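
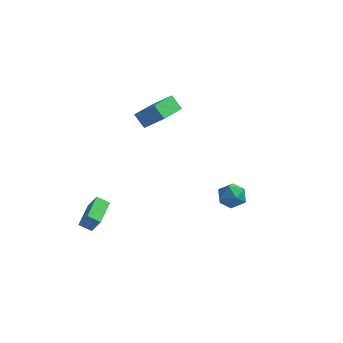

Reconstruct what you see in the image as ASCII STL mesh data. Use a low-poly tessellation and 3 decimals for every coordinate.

solid 
facet normal -0.498 0.098 -0.861
outer loop
vertex -4.601 -1.874 -2.684
vertex -4.647 -0.109 -2.456
vertex -3.882 -1.803 -3.092
endloop
endfacet
facet normal 0.025 -0.991 -0.128
outer loop
vertex -3.333 -1.911 -2.144
vertex -4.601 -1.874 -2.684
vertex -3.882 -1.803 -3.092
endloop
endfacet
facet normal -0.498 0.099 -0.862
outer loop
vertex -3.882 -1.803 -3.092
vertex -4.647 -0.109 -2.456
vertex -3.927 -0.038 -2.864
endloop
endfacet
facet normal 0.866 0.086 -0.492
outer loop
vertex -3.927 -0.038 -2.864
vertex -3.333 -1.911 -2.144
vertex -3.882 -1.803 -3.092
endloop
endfacet
facet normal -0.866 -0.086 0.492
outer loop
vertex -4.601 -1.874 -2.684
vertex -4.098 -0.217 -1.508
vertex -4.647 -0.109 -2.456
endloop
endfacet
facet normal 0.025 -0.991 -0.128
outer loop
vertex -4.053 -1.982 -1.736
vertex -4.601 -1.874 -2.684
vertex -3.333 -1.911 -2.144
endloop
endfacet
facet normal -0.867 -0.086 0.491
outer loop
vertex -4.053 -1.982 -1.736
vertex -4.098 -0.217 -1.508
vertex -4.601 -1.874 -2.684
endloop
endfacet
facet normal -0.025 0.991 0.128
outer loop
vertex -4.647 -0.109 -2.456
vertex -4.098 -0.217 -1.508
vertex -3.927 -0.038 -2.864
endloop
endfacet
facet normal 0.867 0.086 -0.491
outer loop
vertex -3.379 -0.146 -1.916
vertex -3.333 -1.911 -2.144
vertex -3.927 -0.038 -2.864
endloop
endfacet
facet normal -0.025 0.991 0.128
outer loop
vertex -3.927 -0.038 -2.864
vertex -4.098 -0.217 -1.508
vertex -3.379 -0.146 -1.916
endloop
endfacet
facet normal 0.498 -0.098 0.862
outer loop
vertex -3.379 -0.146 -1.916
vertex -4.053 -1.982 -1.736
vertex -3.333 -1.911 -2.144
endloop
endfacet
facet normal 0.498 -0.099 0.861
outer loop
vertex -4.098 -0.217 -1.508
vertex -4.053 -1.982 -1.736
vertex -3.379 -0.146 -1.916
endloop
endfacet
facet normal 0.151 0.407 0.901
outer loop
vertex 3.491 -0.28 1.292
vertex 3.451 -1.072 1.656
vertex 4.217 -0.755 1.385
endloop
endfacet
facet normal 0.468 0.792 0.393
outer loop
vertex 3.491 -0.28 1.292
vertex 4.217 -0.755 1.385
vertex 4.079 -0.308 0.648
endloop
endfacet
facet normal -0.033 0.997 -0.074
outer loop
vertex 3.491 -0.28 1.292
vertex 4.079 -0.308 0.648
vertex 3.227 -0.35 0.464
endloop
endfacet
facet normal -0.658 0.738 0.147
outer loop
vertex 3.491 -0.28 1.292
vertex 3.227 -0.35 0.464
vertex 2.838 -0.821 1.087
endloop
endfacet
facet normal -0.545 0.373 0.751
outer loop
vertex 3.491 -0.28 1.292
vertex 2.838 -0.821 1.087
vertex 3.451 -1.072 1.656
endloop
endfacet
facet normal 0.929 0.368 0.049
outer loop
vertex 4.079 -0.308 0.648
vertex 4.217 -0.755 1.385
vertex 4.402 -1.119 0.613
endloop
endfacet
facet normal 0.415 -0.257 0.873
outer loop
vertex 4.217 -0.755 1.385
vertex 3.451 -1.072 1.656
vertex 4.013 -1.59 1.236
endloop
endfacet
facet normal -0.712 -0.311 0.630
outer loop
vertex 3.451 -1.072 1.656
vertex 2.838 -0.821 1.087
vertex 3.161 -1.632 1.052
endloop
endfacet
facet normal -0.895 0.281 -0.347
outer loop
vertex 2.838 -0.821 1.087
vertex 3.227 -0.35 0.464
vertex 3.023 -1.185 0.315
endloop
endfacet
facet normal 0.118 0.699 -0.705
outer loop
vertex 3.227 -0.35 0.464
vertex 4.079 -0.308 0.648
vertex 3.789 -0.868 0.044
endloop
endfacet
facet normal 0.658 -0.738 -0.147
outer loop
vertex 3.749 -1.66 0.408
vertex 4.402 -1.119 0.613
vertex 4.013 -1.59 1.236
endloop
endfacet
facet normal 0.033 -0.997 0.074
outer loop
vertex 3.749 -1.66 0.408
vertex 4.013 -1.59 1.236
vertex 3.161 -1.632 1.052
endloop
endfacet
facet normal -0.468 -0.792 -0.393
outer loop
vertex 3.749 -1.66 0.408
vertex 3.161 -1.632 1.052
vertex 3.023 -1.185 0.315
endloop
endfacet
facet normal -0.151 -0.407 -0.901
outer loop
vertex 3.749 -1.66 0.408
vertex 3.023 -1.185 0.315
vertex 3.789 -0.868 0.044
endloop
endfacet
facet normal 0.545 -0.373 -0.751
outer loop
vertex 3.749 -1.66 0.408
vertex 3.789 -0.868 0.044
vertex 4.402 -1.119 0.613
endloop
endfacet
facet normal 0.895 -0.281 0.347
outer loop
vertex 4.013 -1.59 1.236
vertex 4.402 -1.119 0.613
vertex 4.217 -0.755 1.385
endloop
endfacet
facet normal -0.118 -0.699 0.705
outer loop
vertex 3.161 -1.632 1.052
vertex 4.013 -1.59 1.236
vertex 3.451 -1.072 1.656
endloop
endfacet
facet normal -0.929 -0.368 -0.049
outer loop
vertex 3.023 -1.185 0.315
vertex 3.161 -1.632 1.052
vertex 2.838 -0.821 1.087
endloop
endfacet
facet normal -0.415 0.257 -0.873
outer loop
vertex 3.789 -0.868 0.044
vertex 3.023 -1.185 0.315
vertex 3.227 -0.35 0.464
endloop
endfacet
facet normal 0.712 0.311 -0.630
outer loop
vertex 4.402 -1.119 0.613
vertex 3.789 -0.868 0.044
vertex 4.079 -0.308 0.648
endloop
endfacet
facet normal -0.626 0.293 0.722
outer loop
vertex -1.796 2.995 4.214
vertex -1.325 4.855 3.867
vertex -2.953 3.093 3.171
endloop
endfacet
facet normal -0.241 -0.954 0.178
outer loop
vertex -2.295 2.785 2.413
vertex -1.796 2.995 4.214
vertex -2.953 3.093 3.171
endloop
endfacet
facet normal -0.627 0.294 0.722
outer loop
vertex -2.953 3.093 3.171
vertex -1.325 4.855 3.867
vertex -2.481 4.953 2.824
endloop
endfacet
facet normal -0.741 0.063 -0.669
outer loop
vertex -2.481 4.953 2.824
vertex -2.295 2.785 2.413
vertex -2.953 3.093 3.171
endloop
endfacet
facet normal 0.741 -0.063 0.669
outer loop
vertex -1.796 2.995 4.214
vertex -0.667 4.547 3.109
vertex -1.325 4.855 3.867
endloop
endfacet
facet normal -0.242 -0.954 0.178
outer loop
vertex -1.139 2.687 3.456
vertex -1.796 2.995 4.214
vertex -2.295 2.785 2.413
endloop
endfacet
facet normal 0.741 -0.063 0.668
outer loop
vertex -1.139 2.687 3.456
vertex -0.667 4.547 3.109
vertex -1.796 2.995 4.214
endloop
endfacet
facet normal 0.241 0.954 -0.178
outer loop
vertex -1.325 4.855 3.867
vertex -0.667 4.547 3.109
vertex -2.481 4.953 2.824
endloop
endfacet
facet normal -0.741 0.063 -0.668
outer loop
vertex -1.824 4.645 2.066
vertex -2.295 2.785 2.413
vertex -2.481 4.953 2.824
endloop
endfacet
facet normal 0.242 0.954 -0.178
outer loop
vertex -2.481 4.953 2.824
vertex -0.667 4.547 3.109
vertex -1.824 4.645 2.066
endloop
endfacet
facet normal 0.627 -0.293 -0.722
outer loop
vertex -1.824 4.645 2.066
vertex -1.139 2.687 3.456
vertex -2.295 2.785 2.413
endloop
endfacet
facet normal 0.626 -0.294 -0.722
outer loop
vertex -0.667 4.547 3.109
vertex -1.139 2.687 3.456
vertex -1.824 4.645 2.066
endloop
endfacet

endsolid


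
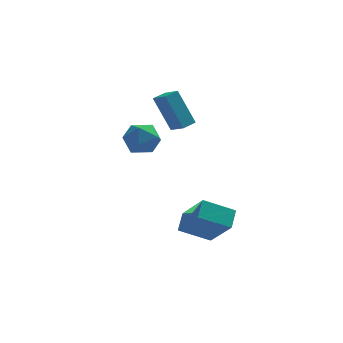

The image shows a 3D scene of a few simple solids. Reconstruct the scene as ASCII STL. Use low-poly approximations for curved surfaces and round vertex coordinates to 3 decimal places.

solid 
facet normal -0.032 0.274 0.961
outer loop
vertex -3.964 -0.439 3.544
vertex -3.66 -1.33 3.808
vertex -3.008 -0.624 3.629
endloop
endfacet
facet normal 0.113 0.833 0.542
outer loop
vertex -3.964 -0.439 3.544
vertex -3.008 -0.624 3.629
vertex -3.337 -0.091 2.879
endloop
endfacet
facet normal -0.422 0.904 0.075
outer loop
vertex -3.964 -0.439 3.544
vertex -3.337 -0.091 2.879
vertex -4.194 -0.467 2.594
endloop
endfacet
facet normal -0.898 0.389 0.206
outer loop
vertex -3.964 -0.439 3.544
vertex -4.194 -0.467 2.594
vertex -4.394 -1.233 3.168
endloop
endfacet
facet normal -0.657 -0.001 0.754
outer loop
vertex -3.964 -0.439 3.544
vertex -4.394 -1.233 3.168
vertex -3.66 -1.33 3.808
endloop
endfacet
facet normal 0.707 0.685 0.176
outer loop
vertex -3.337 -0.091 2.879
vertex -3.008 -0.624 3.629
vertex -2.646 -0.767 2.732
endloop
endfacet
facet normal 0.472 -0.219 0.854
outer loop
vertex -3.008 -0.624 3.629
vertex -3.66 -1.33 3.808
vertex -2.846 -1.533 3.306
endloop
endfacet
facet normal -0.539 -0.664 0.518
outer loop
vertex -3.66 -1.33 3.808
vertex -4.394 -1.233 3.168
vertex -3.703 -1.909 3.021
endloop
endfacet
facet normal -0.929 -0.034 -0.369
outer loop
vertex -4.394 -1.233 3.168
vertex -4.194 -0.467 2.594
vertex -4.032 -1.376 2.271
endloop
endfacet
facet normal -0.158 0.799 -0.580
outer loop
vertex -4.194 -0.467 2.594
vertex -3.337 -0.091 2.879
vertex -3.38 -0.67 2.092
endloop
endfacet
facet normal 0.898 -0.389 -0.206
outer loop
vertex -3.076 -1.561 2.356
vertex -2.646 -0.767 2.732
vertex -2.846 -1.533 3.306
endloop
endfacet
facet normal 0.422 -0.904 -0.075
outer loop
vertex -3.076 -1.561 2.356
vertex -2.846 -1.533 3.306
vertex -3.703 -1.909 3.021
endloop
endfacet
facet normal -0.113 -0.833 -0.542
outer loop
vertex -3.076 -1.561 2.356
vertex -3.703 -1.909 3.021
vertex -4.032 -1.376 2.271
endloop
endfacet
facet normal 0.032 -0.274 -0.961
outer loop
vertex -3.076 -1.561 2.356
vertex -4.032 -1.376 2.271
vertex -3.38 -0.67 2.092
endloop
endfacet
facet normal 0.657 0.001 -0.754
outer loop
vertex -3.076 -1.561 2.356
vertex -3.38 -0.67 2.092
vertex -2.646 -0.767 2.732
endloop
endfacet
facet normal 0.929 0.034 0.369
outer loop
vertex -2.846 -1.533 3.306
vertex -2.646 -0.767 2.732
vertex -3.008 -0.624 3.629
endloop
endfacet
facet normal 0.158 -0.799 0.580
outer loop
vertex -3.703 -1.909 3.021
vertex -2.846 -1.533 3.306
vertex -3.66 -1.33 3.808
endloop
endfacet
facet normal -0.707 -0.685 -0.176
outer loop
vertex -4.032 -1.376 2.271
vertex -3.703 -1.909 3.021
vertex -4.394 -1.233 3.168
endloop
endfacet
facet normal -0.472 0.219 -0.854
outer loop
vertex -3.38 -0.67 2.092
vertex -4.032 -1.376 2.271
vertex -4.194 -0.467 2.594
endloop
endfacet
facet normal 0.539 0.664 -0.518
outer loop
vertex -2.646 -0.767 2.732
vertex -3.38 -0.67 2.092
vertex -3.337 -0.091 2.879
endloop
endfacet
facet normal -0.893 -0.022 0.449
outer loop
vertex -1.235 -4.267 -0.411
vertex -0.96 -3.393 0.179
vertex -2.034 -2.984 -1.94
endloop
endfacet
facet normal -0.251 -0.802 -0.542
outer loop
vertex -0.56 -2.947 -2.679
vertex -1.235 -4.267 -0.411
vertex -2.034 -2.984 -1.94
endloop
endfacet
facet normal -0.894 -0.023 0.448
outer loop
vertex -2.034 -2.984 -1.94
vertex -0.96 -3.393 0.179
vertex -1.76 -2.11 -1.349
endloop
endfacet
facet normal -0.371 0.597 -0.711
outer loop
vertex -1.76 -2.11 -1.349
vertex -0.56 -2.947 -2.679
vertex -2.034 -2.984 -1.94
endloop
endfacet
facet normal 0.372 -0.597 0.711
outer loop
vertex -1.235 -4.267 -0.411
vertex 0.514 -3.356 -0.56
vertex -0.96 -3.393 0.179
endloop
endfacet
facet normal -0.252 -0.802 -0.542
outer loop
vertex 0.24 -4.23 -1.151
vertex -1.235 -4.267 -0.411
vertex -0.56 -2.947 -2.679
endloop
endfacet
facet normal 0.372 -0.597 0.711
outer loop
vertex 0.24 -4.23 -1.151
vertex 0.514 -3.356 -0.56
vertex -1.235 -4.267 -0.411
endloop
endfacet
facet normal 0.251 0.802 0.542
outer loop
vertex -0.96 -3.393 0.179
vertex 0.514 -3.356 -0.56
vertex -1.76 -2.11 -1.349
endloop
endfacet
facet normal -0.372 0.597 -0.711
outer loop
vertex -0.285 -2.073 -2.089
vertex -0.56 -2.947 -2.679
vertex -1.76 -2.11 -1.349
endloop
endfacet
facet normal 0.252 0.802 0.542
outer loop
vertex -1.76 -2.11 -1.349
vertex 0.514 -3.356 -0.56
vertex -0.285 -2.073 -2.089
endloop
endfacet
facet normal 0.893 0.022 -0.449
outer loop
vertex -0.285 -2.073 -2.089
vertex 0.24 -4.23 -1.151
vertex -0.56 -2.947 -2.679
endloop
endfacet
facet normal 0.894 0.023 -0.448
outer loop
vertex 0.514 -3.356 -0.56
vertex 0.24 -4.23 -1.151
vertex -0.285 -2.073 -2.089
endloop
endfacet
facet normal -0.753 -0.642 -0.142
outer loop
vertex -2.259 2.134 4.159
vertex -2.793 2.857 3.722
vertex -1.457 1.603 2.304
endloop
endfacet
facet normal 0.534 -0.723 0.438
outer loop
vertex -0.847 2.123 2.418
vertex -2.259 2.134 4.159
vertex -1.457 1.603 2.304
endloop
endfacet
facet normal -0.753 -0.643 -0.141
outer loop
vertex -1.457 1.603 2.304
vertex -2.793 2.857 3.722
vertex -1.992 2.326 1.866
endloop
endfacet
facet normal 0.383 -0.255 -0.888
outer loop
vertex -1.992 2.326 1.866
vertex -0.847 2.123 2.418
vertex -1.457 1.603 2.304
endloop
endfacet
facet normal -0.383 0.254 0.888
outer loop
vertex -2.259 2.134 4.159
vertex -2.183 3.377 3.836
vertex -2.793 2.857 3.722
endloop
endfacet
facet normal 0.534 -0.724 0.437
outer loop
vertex -1.648 2.654 4.274
vertex -2.259 2.134 4.159
vertex -0.847 2.123 2.418
endloop
endfacet
facet normal -0.383 0.254 0.888
outer loop
vertex -1.648 2.654 4.274
vertex -2.183 3.377 3.836
vertex -2.259 2.134 4.159
endloop
endfacet
facet normal -0.535 0.723 -0.438
outer loop
vertex -2.793 2.857 3.722
vertex -2.183 3.377 3.836
vertex -1.992 2.326 1.866
endloop
endfacet
facet normal 0.383 -0.254 -0.888
outer loop
vertex -1.381 2.846 1.981
vertex -0.847 2.123 2.418
vertex -1.992 2.326 1.866
endloop
endfacet
facet normal -0.533 0.724 -0.438
outer loop
vertex -1.992 2.326 1.866
vertex -2.183 3.377 3.836
vertex -1.381 2.846 1.981
endloop
endfacet
facet normal 0.753 0.642 0.141
outer loop
vertex -1.381 2.846 1.981
vertex -1.648 2.654 4.274
vertex -0.847 2.123 2.418
endloop
endfacet
facet normal 0.753 0.643 0.141
outer loop
vertex -2.183 3.377 3.836
vertex -1.648 2.654 4.274
vertex -1.381 2.846 1.981
endloop
endfacet

endsolid


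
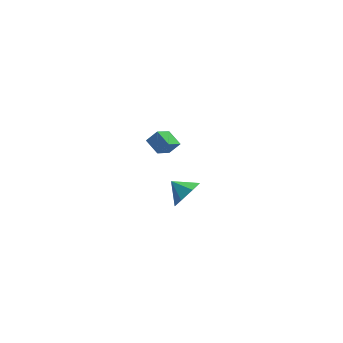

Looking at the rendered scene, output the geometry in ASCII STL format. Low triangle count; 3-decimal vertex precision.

solid 
facet normal 0.560 -0.689 -0.460
outer loop
vertex 0.495 -3.524 3.571
vertex -0.219 -3.656 2.899
vertex 0.541 -3.022 2.876
endloop
endfacet
facet normal 0.321 0.758 0.568
outer loop
vertex 0.495 -3.524 3.571
vertex 0.541 -3.022 2.876
vertex -0.881 -2.844 3.441
endloop
endfacet
facet normal 0.560 -0.689 -0.460
outer loop
vertex 0.541 -3.022 2.876
vertex -0.219 -3.656 2.899
vertex 0.014 -2.997 2.197
endloop
endfacet
facet normal 0.106 0.993 -0.046
outer loop
vertex 0.541 -3.022 2.876
vertex 0.014 -2.997 2.197
vertex -0.881 -2.844 3.441
endloop
endfacet
facet normal 0.561 -0.688 -0.460
outer loop
vertex 0.014 -2.997 2.197
vertex -0.219 -3.656 2.899
vertex -0.688 -3.469 2.047
endloop
endfacet
facet normal -0.444 0.793 -0.417
outer loop
vertex 0.014 -2.997 2.197
vertex -0.688 -3.469 2.047
vertex -0.881 -2.844 3.441
endloop
endfacet
facet normal 0.561 -0.689 -0.460
outer loop
vertex -0.688 -3.469 2.047
vertex -0.219 -3.656 2.899
vertex -1.037 -4.081 2.538
endloop
endfacet
facet normal -0.914 0.309 -0.265
outer loop
vertex -0.688 -3.469 2.047
vertex -1.037 -4.081 2.538
vertex -0.881 -2.844 3.441
endloop
endfacet
facet normal 0.561 -0.688 -0.460
outer loop
vertex -1.037 -4.081 2.538
vertex -0.219 -3.656 2.899
vertex -0.77 -4.374 3.301
endloop
endfacet
facet normal -0.950 -0.096 0.296
outer loop
vertex -1.037 -4.081 2.538
vertex -0.77 -4.374 3.301
vertex -0.881 -2.844 3.441
endloop
endfacet
facet normal 0.560 -0.688 -0.461
outer loop
vertex -0.77 -4.374 3.301
vertex -0.219 -3.656 2.899
vertex -0.088 -4.126 3.76
endloop
endfacet
facet normal -0.525 -0.115 0.843
outer loop
vertex -0.77 -4.374 3.301
vertex -0.088 -4.126 3.76
vertex -0.881 -2.844 3.441
endloop
endfacet
facet normal 0.561 -0.688 -0.461
outer loop
vertex -0.088 -4.126 3.76
vertex -0.219 -3.656 2.899
vertex 0.495 -3.524 3.571
endloop
endfacet
facet normal 0.040 0.264 0.964
outer loop
vertex -0.088 -4.126 3.76
vertex 0.495 -3.524 3.571
vertex -0.881 -2.844 3.441
endloop
endfacet
facet normal -0.736 -0.037 -0.676
outer loop
vertex -0.026 3.0 -0.276
vertex -0.428 3.948 0.11
vertex 0.898 3.818 -1.325
endloop
endfacet
facet normal 0.365 -0.862 -0.350
outer loop
vertex 1.568 3.852 -0.71
vertex -0.026 3.0 -0.276
vertex 0.898 3.818 -1.325
endloop
endfacet
facet normal -0.736 -0.037 -0.676
outer loop
vertex 0.898 3.818 -1.325
vertex -0.428 3.948 0.11
vertex 0.496 4.767 -0.94
endloop
endfacet
facet normal 0.570 0.505 -0.649
outer loop
vertex 0.496 4.767 -0.94
vertex 1.568 3.852 -0.71
vertex 0.898 3.818 -1.325
endloop
endfacet
facet normal -0.569 -0.505 0.648
outer loop
vertex -0.026 3.0 -0.276
vertex 0.242 3.982 0.725
vertex -0.428 3.948 0.11
endloop
endfacet
facet normal 0.365 -0.862 -0.351
outer loop
vertex 0.644 3.033 0.34
vertex -0.026 3.0 -0.276
vertex 1.568 3.852 -0.71
endloop
endfacet
facet normal -0.571 -0.505 0.648
outer loop
vertex 0.644 3.033 0.34
vertex 0.242 3.982 0.725
vertex -0.026 3.0 -0.276
endloop
endfacet
facet normal -0.366 0.862 0.351
outer loop
vertex -0.428 3.948 0.11
vertex 0.242 3.982 0.725
vertex 0.496 4.767 -0.94
endloop
endfacet
facet normal 0.570 0.505 -0.647
outer loop
vertex 1.166 4.8 -0.324
vertex 1.568 3.852 -0.71
vertex 0.496 4.767 -0.94
endloop
endfacet
facet normal -0.365 0.862 0.351
outer loop
vertex 0.496 4.767 -0.94
vertex 0.242 3.982 0.725
vertex 1.166 4.8 -0.324
endloop
endfacet
facet normal 0.736 0.037 0.676
outer loop
vertex 1.166 4.8 -0.324
vertex 0.644 3.033 0.34
vertex 1.568 3.852 -0.71
endloop
endfacet
facet normal 0.735 0.037 0.677
outer loop
vertex 0.242 3.982 0.725
vertex 0.644 3.033 0.34
vertex 1.166 4.8 -0.324
endloop
endfacet

endsolid


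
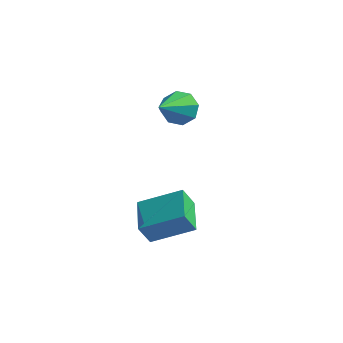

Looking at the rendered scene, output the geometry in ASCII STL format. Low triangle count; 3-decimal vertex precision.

solid 
facet normal 0.081 0.825 -0.560
outer loop
vertex -0.686 -0.044 4.06
vertex -0.982 -0.442 3.431
vertex -1.297 -0.008 4.025
endloop
endfacet
facet normal -0.042 0.235 0.971
outer loop
vertex -0.686 -0.044 4.06
vertex -1.297 -0.008 4.025
vertex -1.138 -2.058 4.529
endloop
endfacet
facet normal 0.080 0.825 -0.560
outer loop
vertex -1.297 -0.008 4.025
vertex -0.982 -0.442 3.431
vertex -1.723 -0.226 3.643
endloop
endfacet
facet normal -0.696 0.120 0.708
outer loop
vertex -1.297 -0.008 4.025
vertex -1.723 -0.226 3.643
vertex -1.138 -2.058 4.529
endloop
endfacet
facet normal 0.080 0.824 -0.561
outer loop
vertex -1.723 -0.226 3.643
vertex -0.982 -0.442 3.431
vertex -1.714 -0.571 3.137
endloop
endfacet
facet normal -0.961 -0.237 0.144
outer loop
vertex -1.723 -0.226 3.643
vertex -1.714 -0.571 3.137
vertex -1.138 -2.058 4.529
endloop
endfacet
facet normal 0.079 0.825 -0.559
outer loop
vertex -1.714 -0.571 3.137
vertex -0.982 -0.442 3.431
vertex -1.277 -0.839 2.803
endloop
endfacet
facet normal -0.679 -0.625 -0.387
outer loop
vertex -1.714 -0.571 3.137
vertex -1.277 -0.839 2.803
vertex -1.138 -2.058 4.529
endloop
endfacet
facet normal 0.080 0.825 -0.559
outer loop
vertex -1.277 -0.839 2.803
vertex -0.982 -0.442 3.431
vertex -0.667 -0.875 2.837
endloop
endfacet
facet normal -0.016 -0.817 -0.576
outer loop
vertex -1.277 -0.839 2.803
vertex -0.667 -0.875 2.837
vertex -1.138 -2.058 4.529
endloop
endfacet
facet normal 0.080 0.825 -0.559
outer loop
vertex -0.667 -0.875 2.837
vertex -0.982 -0.442 3.431
vertex -0.241 -0.657 3.22
endloop
endfacet
facet normal 0.640 -0.702 -0.313
outer loop
vertex -0.667 -0.875 2.837
vertex -0.241 -0.657 3.22
vertex -1.138 -2.058 4.529
endloop
endfacet
facet normal 0.080 0.825 -0.560
outer loop
vertex -0.241 -0.657 3.22
vertex -0.982 -0.442 3.431
vertex -0.249 -0.313 3.726
endloop
endfacet
facet normal 0.904 -0.346 0.250
outer loop
vertex -0.241 -0.657 3.22
vertex -0.249 -0.313 3.726
vertex -1.138 -2.058 4.529
endloop
endfacet
facet normal 0.080 0.825 -0.560
outer loop
vertex -0.249 -0.313 3.726
vertex -0.982 -0.442 3.431
vertex -0.686 -0.044 4.06
endloop
endfacet
facet normal 0.623 0.042 0.781
outer loop
vertex -0.249 -0.313 3.726
vertex -0.686 -0.044 4.06
vertex -1.138 -2.058 4.529
endloop
endfacet
facet normal -0.850 -0.319 -0.420
outer loop
vertex -1.036 -4.241 -0.802
vertex -1.686 -2.859 -0.537
vertex -0.7 -3.904 -1.737
endloop
endfacet
facet normal 0.419 -0.892 -0.171
outer loop
vertex 0.906 -3.301 -0.943
vertex -1.036 -4.241 -0.802
vertex -0.7 -3.904 -1.737
endloop
endfacet
facet normal -0.849 -0.319 -0.421
outer loop
vertex -0.7 -3.904 -1.737
vertex -1.686 -2.859 -0.537
vertex -1.349 -2.522 -1.473
endloop
endfacet
facet normal 0.320 0.321 -0.891
outer loop
vertex -1.349 -2.522 -1.473
vertex 0.906 -3.301 -0.943
vertex -0.7 -3.904 -1.737
endloop
endfacet
facet normal -0.320 -0.321 0.891
outer loop
vertex -1.036 -4.241 -0.802
vertex -0.08 -2.256 0.257
vertex -1.686 -2.859 -0.537
endloop
endfacet
facet normal 0.419 -0.892 -0.170
outer loop
vertex 0.569 -3.638 -0.007
vertex -1.036 -4.241 -0.802
vertex 0.906 -3.301 -0.943
endloop
endfacet
facet normal -0.321 -0.321 0.891
outer loop
vertex 0.569 -3.638 -0.007
vertex -0.08 -2.256 0.257
vertex -1.036 -4.241 -0.802
endloop
endfacet
facet normal -0.419 0.892 0.170
outer loop
vertex -1.686 -2.859 -0.537
vertex -0.08 -2.256 0.257
vertex -1.349 -2.522 -1.473
endloop
endfacet
facet normal 0.321 0.322 -0.891
outer loop
vertex 0.256 -1.919 -0.678
vertex 0.906 -3.301 -0.943
vertex -1.349 -2.522 -1.473
endloop
endfacet
facet normal -0.419 0.892 0.171
outer loop
vertex -1.349 -2.522 -1.473
vertex -0.08 -2.256 0.257
vertex 0.256 -1.919 -0.678
endloop
endfacet
facet normal 0.849 0.319 0.421
outer loop
vertex 0.256 -1.919 -0.678
vertex 0.569 -3.638 -0.007
vertex 0.906 -3.301 -0.943
endloop
endfacet
facet normal 0.850 0.319 0.420
outer loop
vertex -0.08 -2.256 0.257
vertex 0.569 -3.638 -0.007
vertex 0.256 -1.919 -0.678
endloop
endfacet

endsolid


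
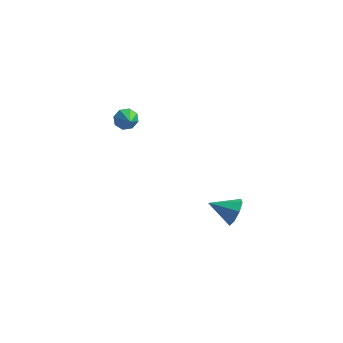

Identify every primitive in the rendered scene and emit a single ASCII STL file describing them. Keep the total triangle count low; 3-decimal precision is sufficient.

solid 
facet normal 0.893 0.215 -0.394
outer loop
vertex 4.888 -1.535 -0.289
vertex 4.479 -1.026 -0.938
vertex 4.811 -0.862 -0.096
endloop
endfacet
facet normal -0.031 -0.279 0.960
outer loop
vertex 4.888 -1.535 -0.289
vertex 4.811 -0.862 -0.096
vertex 3.041 -1.374 -0.302
endloop
endfacet
facet normal 0.893 0.216 -0.394
outer loop
vertex 4.811 -0.862 -0.096
vertex 4.479 -1.026 -0.938
vertex 4.54 -0.286 -0.395
endloop
endfacet
facet normal -0.212 0.370 0.905
outer loop
vertex 4.811 -0.862 -0.096
vertex 4.54 -0.286 -0.395
vertex 3.041 -1.374 -0.302
endloop
endfacet
facet normal 0.893 0.216 -0.395
outer loop
vertex 4.54 -0.286 -0.395
vertex 4.479 -1.026 -0.938
vertex 4.232 -0.143 -1.013
endloop
endfacet
facet normal -0.513 0.744 0.428
outer loop
vertex 4.54 -0.286 -0.395
vertex 4.232 -0.143 -1.013
vertex 3.041 -1.374 -0.302
endloop
endfacet
facet normal 0.893 0.216 -0.394
outer loop
vertex 4.232 -0.143 -1.013
vertex 4.479 -1.026 -0.938
vertex 4.07 -0.518 -1.586
endloop
endfacet
facet normal -0.759 0.622 -0.193
outer loop
vertex 4.232 -0.143 -1.013
vertex 4.07 -0.518 -1.586
vertex 3.041 -1.374 -0.302
endloop
endfacet
facet normal 0.893 0.216 -0.394
outer loop
vertex 4.07 -0.518 -1.586
vertex 4.479 -1.026 -0.938
vertex 4.147 -1.19 -1.78
endloop
endfacet
facet normal -0.803 0.079 -0.591
outer loop
vertex 4.07 -0.518 -1.586
vertex 4.147 -1.19 -1.78
vertex 3.041 -1.374 -0.302
endloop
endfacet
facet normal 0.894 0.215 -0.394
outer loop
vertex 4.147 -1.19 -1.78
vertex 4.479 -1.026 -0.938
vertex 4.418 -1.767 -1.48
endloop
endfacet
facet normal -0.622 -0.571 -0.536
outer loop
vertex 4.147 -1.19 -1.78
vertex 4.418 -1.767 -1.48
vertex 3.041 -1.374 -0.302
endloop
endfacet
facet normal 0.893 0.215 -0.395
outer loop
vertex 4.418 -1.767 -1.48
vertex 4.479 -1.026 -0.938
vertex 4.725 -1.909 -0.863
endloop
endfacet
facet normal -0.320 -0.946 -0.058
outer loop
vertex 4.418 -1.767 -1.48
vertex 4.725 -1.909 -0.863
vertex 3.041 -1.374 -0.302
endloop
endfacet
facet normal 0.893 0.215 -0.394
outer loop
vertex 4.725 -1.909 -0.863
vertex 4.479 -1.026 -0.938
vertex 4.888 -1.535 -0.289
endloop
endfacet
facet normal -0.076 -0.825 0.559
outer loop
vertex 4.725 -1.909 -0.863
vertex 4.888 -1.535 -0.289
vertex 3.041 -1.374 -0.302
endloop
endfacet
facet normal -0.510 0.698 -0.503
outer loop
vertex -3.318 4.114 1.106
vertex -3.794 3.589 0.86
vertex -3.765 4.041 1.458
endloop
endfacet
facet normal 0.567 0.272 0.777
outer loop
vertex -3.318 4.114 1.106
vertex -3.765 4.041 1.458
vertex -3.166 2.731 1.48
endloop
endfacet
facet normal -0.510 0.698 -0.503
outer loop
vertex -3.765 4.041 1.458
vertex -3.794 3.589 0.86
vertex -4.229 3.703 1.46
endloop
endfacet
facet normal -0.006 0.014 1.000
outer loop
vertex -3.765 4.041 1.458
vertex -4.229 3.703 1.46
vertex -3.166 2.731 1.48
endloop
endfacet
facet normal -0.511 0.697 -0.503
outer loop
vertex -4.229 3.703 1.46
vertex -3.794 3.589 0.86
vertex -4.438 3.298 1.111
endloop
endfacet
facet normal -0.429 -0.453 0.782
outer loop
vertex -4.229 3.703 1.46
vertex -4.438 3.298 1.111
vertex -3.166 2.731 1.48
endloop
endfacet
facet normal -0.511 0.697 -0.503
outer loop
vertex -4.438 3.298 1.111
vertex -3.794 3.589 0.86
vertex -4.27 3.063 0.615
endloop
endfacet
facet normal -0.454 -0.855 0.251
outer loop
vertex -4.438 3.298 1.111
vertex -4.27 3.063 0.615
vertex -3.166 2.731 1.48
endloop
endfacet
facet normal -0.510 0.697 -0.505
outer loop
vertex -4.27 3.063 0.615
vertex -3.794 3.589 0.86
vertex -3.822 3.136 0.263
endloop
endfacet
facet normal -0.066 -0.957 -0.283
outer loop
vertex -4.27 3.063 0.615
vertex -3.822 3.136 0.263
vertex -3.166 2.731 1.48
endloop
endfacet
facet normal -0.511 0.696 -0.504
outer loop
vertex -3.822 3.136 0.263
vertex -3.794 3.589 0.86
vertex -3.359 3.474 0.261
endloop
endfacet
facet normal 0.507 -0.698 -0.506
outer loop
vertex -3.822 3.136 0.263
vertex -3.359 3.474 0.261
vertex -3.166 2.731 1.48
endloop
endfacet
facet normal -0.510 0.697 -0.504
outer loop
vertex -3.359 3.474 0.261
vertex -3.794 3.589 0.86
vertex -3.15 3.879 0.61
endloop
endfacet
facet normal 0.929 -0.231 -0.288
outer loop
vertex -3.359 3.474 0.261
vertex -3.15 3.879 0.61
vertex -3.166 2.731 1.48
endloop
endfacet
facet normal -0.510 0.698 -0.503
outer loop
vertex -3.15 3.879 0.61
vertex -3.794 3.589 0.86
vertex -3.318 4.114 1.106
endloop
endfacet
facet normal 0.955 0.171 0.243
outer loop
vertex -3.15 3.879 0.61
vertex -3.318 4.114 1.106
vertex -3.166 2.731 1.48
endloop
endfacet

endsolid


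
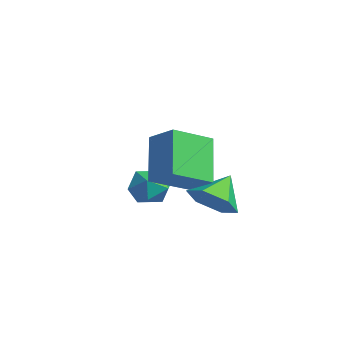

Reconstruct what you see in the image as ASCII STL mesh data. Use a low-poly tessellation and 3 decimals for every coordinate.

solid 
facet normal -0.592 0.285 0.754
outer loop
vertex 2.517 0.412 4.398
vertex 3.572 0.842 5.064
vertex 2.331 2.052 3.632
endloop
endfacet
facet normal -0.799 -0.326 -0.504
outer loop
vertex 3.568 1.458 2.056
vertex 2.517 0.412 4.398
vertex 2.331 2.052 3.632
endloop
endfacet
facet normal -0.592 0.285 0.754
outer loop
vertex 2.331 2.052 3.632
vertex 3.572 0.842 5.064
vertex 3.386 2.483 4.298
endloop
endfacet
facet normal -0.103 0.901 -0.420
outer loop
vertex 3.386 2.483 4.298
vertex 3.568 1.458 2.056
vertex 2.331 2.052 3.632
endloop
endfacet
facet normal 0.102 -0.902 0.420
outer loop
vertex 2.517 0.412 4.398
vertex 4.809 0.248 3.488
vertex 3.572 0.842 5.064
endloop
endfacet
facet normal -0.800 -0.326 -0.504
outer loop
vertex 3.754 -0.183 2.822
vertex 2.517 0.412 4.398
vertex 3.568 1.458 2.056
endloop
endfacet
facet normal 0.103 -0.901 0.421
outer loop
vertex 3.754 -0.183 2.822
vertex 4.809 0.248 3.488
vertex 2.517 0.412 4.398
endloop
endfacet
facet normal 0.799 0.326 0.505
outer loop
vertex 3.572 0.842 5.064
vertex 4.809 0.248 3.488
vertex 3.386 2.483 4.298
endloop
endfacet
facet normal -0.102 0.902 -0.420
outer loop
vertex 4.623 1.888 2.722
vertex 3.568 1.458 2.056
vertex 3.386 2.483 4.298
endloop
endfacet
facet normal 0.799 0.326 0.504
outer loop
vertex 3.386 2.483 4.298
vertex 4.809 0.248 3.488
vertex 4.623 1.888 2.722
endloop
endfacet
facet normal 0.592 -0.285 -0.754
outer loop
vertex 4.623 1.888 2.722
vertex 3.754 -0.183 2.822
vertex 3.568 1.458 2.056
endloop
endfacet
facet normal 0.592 -0.285 -0.754
outer loop
vertex 4.809 0.248 3.488
vertex 3.754 -0.183 2.822
vertex 4.623 1.888 2.722
endloop
endfacet
facet normal 0.347 -0.680 -0.646
outer loop
vertex 3.361 3.502 0.44
vertex 2.755 2.76 0.895
vertex 2.375 3.333 0.088
endloop
endfacet
facet normal -0.080 0.967 -0.241
outer loop
vertex 3.361 3.502 0.44
vertex 2.375 3.333 0.088
vertex 2.245 3.76 1.845
endloop
endfacet
facet normal 0.347 -0.680 -0.646
outer loop
vertex 2.375 3.333 0.088
vertex 2.755 2.76 0.895
vertex 1.77 2.591 0.544
endloop
endfacet
facet normal -0.815 0.546 -0.193
outer loop
vertex 2.375 3.333 0.088
vertex 1.77 2.591 0.544
vertex 2.245 3.76 1.845
endloop
endfacet
facet normal 0.347 -0.680 -0.646
outer loop
vertex 1.77 2.591 0.544
vertex 2.755 2.76 0.895
vertex 2.15 2.019 1.351
endloop
endfacet
facet normal -0.919 -0.060 0.390
outer loop
vertex 1.77 2.591 0.544
vertex 2.15 2.019 1.351
vertex 2.245 3.76 1.845
endloop
endfacet
facet normal 0.347 -0.680 -0.646
outer loop
vertex 2.15 2.019 1.351
vertex 2.755 2.76 0.895
vertex 3.135 2.188 1.702
endloop
endfacet
facet normal -0.287 -0.247 0.925
outer loop
vertex 2.15 2.019 1.351
vertex 3.135 2.188 1.702
vertex 2.245 3.76 1.845
endloop
endfacet
facet normal 0.347 -0.680 -0.646
outer loop
vertex 3.135 2.188 1.702
vertex 2.755 2.76 0.895
vertex 3.741 2.929 1.247
endloop
endfacet
facet normal 0.447 0.173 0.878
outer loop
vertex 3.135 2.188 1.702
vertex 3.741 2.929 1.247
vertex 2.245 3.76 1.845
endloop
endfacet
facet normal 0.347 -0.680 -0.646
outer loop
vertex 3.741 2.929 1.247
vertex 2.755 2.76 0.895
vertex 3.361 3.502 0.44
endloop
endfacet
facet normal 0.551 0.781 0.295
outer loop
vertex 3.741 2.929 1.247
vertex 3.361 3.502 0.44
vertex 2.245 3.76 1.845
endloop
endfacet
facet normal -0.325 0.806 0.495
outer loop
vertex -0.502 2.618 0.556
vertex -1.195 2.11 0.928
vertex -0.372 2.171 1.368
endloop
endfacet
facet normal 0.382 0.834 0.398
outer loop
vertex -0.502 2.618 0.556
vertex -0.372 2.171 1.368
vertex 0.304 2.171 0.72
endloop
endfacet
facet normal 0.509 0.805 -0.305
outer loop
vertex -0.502 2.618 0.556
vertex 0.304 2.171 0.72
vertex -0.103 2.11 -0.121
endloop
endfacet
facet normal -0.120 0.759 -0.640
outer loop
vertex -0.502 2.618 0.556
vertex -0.103 2.11 -0.121
vertex -1.029 2.072 0.007
endloop
endfacet
facet normal -0.635 0.759 -0.146
outer loop
vertex -0.502 2.618 0.556
vertex -1.029 2.072 0.007
vertex -1.195 2.11 0.928
endloop
endfacet
facet normal 0.669 0.255 0.698
outer loop
vertex 0.304 2.171 0.72
vertex -0.372 2.171 1.368
vertex 0.109 1.388 1.193
endloop
endfacet
facet normal -0.473 0.207 0.856
outer loop
vertex -0.372 2.171 1.368
vertex -1.195 2.11 0.928
vertex -0.817 1.35 1.321
endloop
endfacet
facet normal -0.974 0.133 -0.181
outer loop
vertex -1.195 2.11 0.928
vertex -1.029 2.072 0.007
vertex -1.224 1.289 0.48
endloop
endfacet
facet normal -0.141 0.133 -0.981
outer loop
vertex -1.029 2.072 0.007
vertex -0.103 2.11 -0.121
vertex -0.548 1.289 -0.168
endloop
endfacet
facet normal 0.874 0.208 -0.438
outer loop
vertex -0.103 2.11 -0.121
vertex 0.304 2.171 0.72
vertex 0.275 1.35 0.272
endloop
endfacet
facet normal 0.120 -0.759 0.640
outer loop
vertex -0.418 0.842 0.644
vertex 0.109 1.388 1.193
vertex -0.817 1.35 1.321
endloop
endfacet
facet normal -0.509 -0.805 0.305
outer loop
vertex -0.418 0.842 0.644
vertex -0.817 1.35 1.321
vertex -1.224 1.289 0.48
endloop
endfacet
facet normal -0.382 -0.834 -0.398
outer loop
vertex -0.418 0.842 0.644
vertex -1.224 1.289 0.48
vertex -0.548 1.289 -0.168
endloop
endfacet
facet normal 0.325 -0.806 -0.495
outer loop
vertex -0.418 0.842 0.644
vertex -0.548 1.289 -0.168
vertex 0.275 1.35 0.272
endloop
endfacet
facet normal 0.635 -0.759 0.146
outer loop
vertex -0.418 0.842 0.644
vertex 0.275 1.35 0.272
vertex 0.109 1.388 1.193
endloop
endfacet
facet normal 0.141 -0.133 0.981
outer loop
vertex -0.817 1.35 1.321
vertex 0.109 1.388 1.193
vertex -0.372 2.171 1.368
endloop
endfacet
facet normal -0.874 -0.208 0.438
outer loop
vertex -1.224 1.289 0.48
vertex -0.817 1.35 1.321
vertex -1.195 2.11 0.928
endloop
endfacet
facet normal -0.669 -0.255 -0.698
outer loop
vertex -0.548 1.289 -0.168
vertex -1.224 1.289 0.48
vertex -1.029 2.072 0.007
endloop
endfacet
facet normal 0.473 -0.207 -0.856
outer loop
vertex 0.275 1.35 0.272
vertex -0.548 1.289 -0.168
vertex -0.103 2.11 -0.121
endloop
endfacet
facet normal 0.974 -0.133 0.181
outer loop
vertex 0.109 1.388 1.193
vertex 0.275 1.35 0.272
vertex 0.304 2.171 0.72
endloop
endfacet

endsolid


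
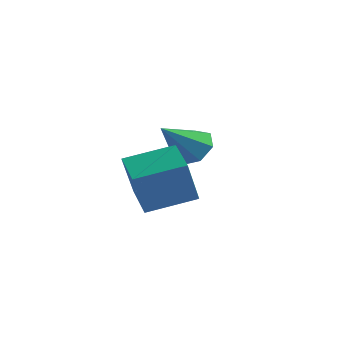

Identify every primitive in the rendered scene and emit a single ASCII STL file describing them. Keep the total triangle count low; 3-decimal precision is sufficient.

solid 
facet normal -0.706 -0.656 -0.266
outer loop
vertex 0.419 -5.297 2.083
vertex -0.783 -4.154 2.455
vertex 0.485 -4.646 0.299
endloop
endfacet
facet normal 0.707 -0.672 -0.219
outer loop
vertex 1.883 -3.346 0.825
vertex 0.419 -5.297 2.083
vertex 0.485 -4.646 0.299
endloop
endfacet
facet normal -0.706 -0.656 -0.266
outer loop
vertex 0.485 -4.646 0.299
vertex -0.783 -4.154 2.455
vertex -0.717 -3.503 0.671
endloop
endfacet
facet normal 0.035 0.342 -0.939
outer loop
vertex -0.717 -3.503 0.671
vertex 1.883 -3.346 0.825
vertex 0.485 -4.646 0.299
endloop
endfacet
facet normal -0.035 -0.342 0.939
outer loop
vertex 0.419 -5.297 2.083
vertex 0.615 -2.854 2.981
vertex -0.783 -4.154 2.455
endloop
endfacet
facet normal 0.707 -0.672 -0.219
outer loop
vertex 1.817 -3.997 2.609
vertex 0.419 -5.297 2.083
vertex 1.883 -3.346 0.825
endloop
endfacet
facet normal -0.035 -0.342 0.939
outer loop
vertex 1.817 -3.997 2.609
vertex 0.615 -2.854 2.981
vertex 0.419 -5.297 2.083
endloop
endfacet
facet normal -0.707 0.672 0.219
outer loop
vertex -0.783 -4.154 2.455
vertex 0.615 -2.854 2.981
vertex -0.717 -3.503 0.671
endloop
endfacet
facet normal 0.035 0.342 -0.939
outer loop
vertex 0.681 -2.203 1.197
vertex 1.883 -3.346 0.825
vertex -0.717 -3.503 0.671
endloop
endfacet
facet normal -0.707 0.672 0.219
outer loop
vertex -0.717 -3.503 0.671
vertex 0.615 -2.854 2.981
vertex 0.681 -2.203 1.197
endloop
endfacet
facet normal 0.706 0.656 0.266
outer loop
vertex 0.681 -2.203 1.197
vertex 1.817 -3.997 2.609
vertex 1.883 -3.346 0.825
endloop
endfacet
facet normal 0.706 0.656 0.266
outer loop
vertex 0.615 -2.854 2.981
vertex 1.817 -3.997 2.609
vertex 0.681 -2.203 1.197
endloop
endfacet
facet normal 0.242 0.719 -0.651
outer loop
vertex 0.07 0.431 2.454
vertex -0.397 -0.017 1.786
vertex -0.71 0.626 2.38
endloop
endfacet
facet normal -0.009 0.324 0.946
outer loop
vertex 0.07 0.431 2.454
vertex -0.71 0.626 2.38
vertex -0.883 -1.463 3.094
endloop
endfacet
facet normal 0.242 0.719 -0.651
outer loop
vertex -0.71 0.626 2.38
vertex -0.397 -0.017 1.786
vertex -1.254 0.337 1.859
endloop
endfacet
facet normal -0.737 0.272 0.618
outer loop
vertex -0.71 0.626 2.38
vertex -1.254 0.337 1.859
vertex -0.883 -1.463 3.094
endloop
endfacet
facet normal 0.242 0.720 -0.650
outer loop
vertex -1.254 0.337 1.859
vertex -0.397 -0.017 1.786
vertex -1.152 -0.218 1.282
endloop
endfacet
facet normal -0.981 -0.193 0.013
outer loop
vertex -1.254 0.337 1.859
vertex -1.152 -0.218 1.282
vertex -0.883 -1.463 3.094
endloop
endfacet
facet normal 0.243 0.720 -0.651
outer loop
vertex -1.152 -0.218 1.282
vertex -0.397 -0.017 1.786
vertex -0.482 -0.622 1.085
endloop
endfacet
facet normal -0.556 -0.721 -0.413
outer loop
vertex -1.152 -0.218 1.282
vertex -0.482 -0.622 1.085
vertex -0.883 -1.463 3.094
endloop
endfacet
facet normal 0.242 0.720 -0.651
outer loop
vertex -0.482 -0.622 1.085
vertex -0.397 -0.017 1.786
vertex 0.253 -0.57 1.416
endloop
endfacet
facet normal 0.218 -0.915 -0.340
outer loop
vertex -0.482 -0.622 1.085
vertex 0.253 -0.57 1.416
vertex -0.883 -1.463 3.094
endloop
endfacet
facet normal 0.242 0.720 -0.651
outer loop
vertex 0.253 -0.57 1.416
vertex -0.397 -0.017 1.786
vertex 0.498 -0.102 2.025
endloop
endfacet
facet normal 0.757 -0.628 0.178
outer loop
vertex 0.253 -0.57 1.416
vertex 0.498 -0.102 2.025
vertex -0.883 -1.463 3.094
endloop
endfacet
facet normal 0.242 0.719 -0.652
outer loop
vertex 0.498 -0.102 2.025
vertex -0.397 -0.017 1.786
vertex 0.07 0.431 2.454
endloop
endfacet
facet normal 0.657 -0.077 0.750
outer loop
vertex 0.498 -0.102 2.025
vertex 0.07 0.431 2.454
vertex -0.883 -1.463 3.094
endloop
endfacet

endsolid


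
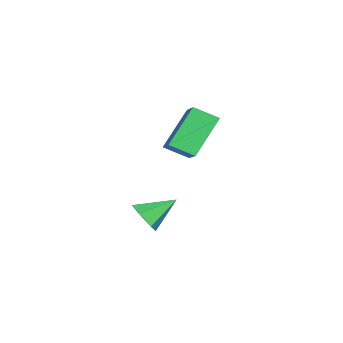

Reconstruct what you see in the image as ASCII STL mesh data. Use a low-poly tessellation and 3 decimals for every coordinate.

solid 
facet normal 0.331 -0.780 -0.531
outer loop
vertex 4.251 -4.391 -1.199
vertex 3.663 -4.271 -1.742
vertex 4.379 -3.905 -1.834
endloop
endfacet
facet normal 0.718 0.475 0.508
outer loop
vertex 4.251 -4.391 -1.199
vertex 4.379 -3.905 -1.834
vertex 3.137 -3.029 -0.898
endloop
endfacet
facet normal 0.331 -0.780 -0.531
outer loop
vertex 4.379 -3.905 -1.834
vertex 3.663 -4.271 -1.742
vertex 3.791 -3.785 -2.377
endloop
endfacet
facet normal 0.418 0.870 -0.260
outer loop
vertex 4.379 -3.905 -1.834
vertex 3.791 -3.785 -2.377
vertex 3.137 -3.029 -0.898
endloop
endfacet
facet normal 0.330 -0.780 -0.531
outer loop
vertex 3.791 -3.785 -2.377
vertex 3.663 -4.271 -1.742
vertex 3.074 -4.151 -2.285
endloop
endfacet
facet normal -0.434 0.710 -0.555
outer loop
vertex 3.791 -3.785 -2.377
vertex 3.074 -4.151 -2.285
vertex 3.137 -3.029 -0.898
endloop
endfacet
facet normal 0.330 -0.780 -0.531
outer loop
vertex 3.074 -4.151 -2.285
vertex 3.663 -4.271 -1.742
vertex 2.946 -4.637 -1.65
endloop
endfacet
facet normal -0.985 0.154 -0.080
outer loop
vertex 3.074 -4.151 -2.285
vertex 2.946 -4.637 -1.65
vertex 3.137 -3.029 -0.898
endloop
endfacet
facet normal 0.331 -0.781 -0.530
outer loop
vertex 2.946 -4.637 -1.65
vertex 3.663 -4.271 -1.742
vertex 3.535 -4.757 -1.106
endloop
endfacet
facet normal -0.685 -0.241 0.688
outer loop
vertex 2.946 -4.637 -1.65
vertex 3.535 -4.757 -1.106
vertex 3.137 -3.029 -0.898
endloop
endfacet
facet normal 0.330 -0.781 -0.530
outer loop
vertex 3.535 -4.757 -1.106
vertex 3.663 -4.271 -1.742
vertex 4.251 -4.391 -1.199
endloop
endfacet
facet normal 0.168 -0.080 0.983
outer loop
vertex 3.535 -4.757 -1.106
vertex 4.251 -4.391 -1.199
vertex 3.137 -3.029 -0.898
endloop
endfacet
facet normal -0.849 -0.247 -0.466
outer loop
vertex 2.999 -3.584 1.94
vertex 1.875 -2.744 3.543
vertex 2.996 -2.539 1.391
endloop
endfacet
facet normal 0.528 -0.394 -0.753
outer loop
vertex 4.245 -2.176 2.077
vertex 2.999 -3.584 1.94
vertex 2.996 -2.539 1.391
endloop
endfacet
facet normal -0.850 -0.246 -0.466
outer loop
vertex 2.996 -2.539 1.391
vertex 1.875 -2.744 3.543
vertex 1.873 -1.699 2.994
endloop
endfacet
facet normal -0.002 0.885 -0.465
outer loop
vertex 1.873 -1.699 2.994
vertex 4.245 -2.176 2.077
vertex 2.996 -2.539 1.391
endloop
endfacet
facet normal 0.002 -0.885 0.465
outer loop
vertex 2.999 -3.584 1.94
vertex 3.124 -2.381 4.229
vertex 1.875 -2.744 3.543
endloop
endfacet
facet normal 0.528 -0.394 -0.752
outer loop
vertex 4.247 -3.221 2.626
vertex 2.999 -3.584 1.94
vertex 4.245 -2.176 2.077
endloop
endfacet
facet normal 0.002 -0.885 0.465
outer loop
vertex 4.247 -3.221 2.626
vertex 3.124 -2.381 4.229
vertex 2.999 -3.584 1.94
endloop
endfacet
facet normal -0.528 0.394 0.752
outer loop
vertex 1.875 -2.744 3.543
vertex 3.124 -2.381 4.229
vertex 1.873 -1.699 2.994
endloop
endfacet
facet normal -0.002 0.885 -0.465
outer loop
vertex 3.121 -1.336 3.68
vertex 4.245 -2.176 2.077
vertex 1.873 -1.699 2.994
endloop
endfacet
facet normal -0.528 0.394 0.752
outer loop
vertex 1.873 -1.699 2.994
vertex 3.124 -2.381 4.229
vertex 3.121 -1.336 3.68
endloop
endfacet
facet normal 0.849 0.247 0.466
outer loop
vertex 3.121 -1.336 3.68
vertex 4.247 -3.221 2.626
vertex 4.245 -2.176 2.077
endloop
endfacet
facet normal 0.850 0.247 0.466
outer loop
vertex 3.124 -2.381 4.229
vertex 4.247 -3.221 2.626
vertex 3.121 -1.336 3.68
endloop
endfacet

endsolid


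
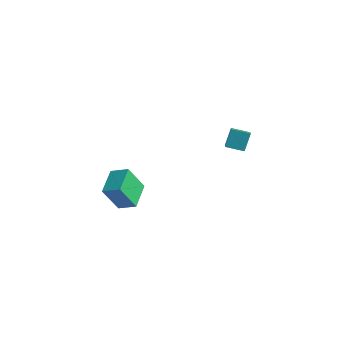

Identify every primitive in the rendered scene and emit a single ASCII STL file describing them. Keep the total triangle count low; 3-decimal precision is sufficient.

solid 
facet normal -0.637 0.653 -0.410
outer loop
vertex 1.061 4.217 -1.067
vertex 1.988 4.936 -1.362
vertex 1.176 3.573 -2.27
endloop
endfacet
facet normal -0.766 -0.594 0.245
outer loop
vertex 1.692 3.044 -1.938
vertex 1.061 4.217 -1.067
vertex 1.176 3.573 -2.27
endloop
endfacet
facet normal -0.637 0.653 -0.410
outer loop
vertex 1.176 3.573 -2.27
vertex 1.988 4.936 -1.362
vertex 2.104 4.292 -2.566
endloop
endfacet
facet normal 0.084 -0.470 -0.879
outer loop
vertex 2.104 4.292 -2.566
vertex 1.692 3.044 -1.938
vertex 1.176 3.573 -2.27
endloop
endfacet
facet normal -0.084 0.469 0.879
outer loop
vertex 1.061 4.217 -1.067
vertex 2.504 4.407 -1.03
vertex 1.988 4.936 -1.362
endloop
endfacet
facet normal -0.767 -0.593 0.244
outer loop
vertex 1.576 3.688 -0.734
vertex 1.061 4.217 -1.067
vertex 1.692 3.044 -1.938
endloop
endfacet
facet normal -0.084 0.471 0.878
outer loop
vertex 1.576 3.688 -0.734
vertex 2.504 4.407 -1.03
vertex 1.061 4.217 -1.067
endloop
endfacet
facet normal 0.766 0.594 -0.244
outer loop
vertex 1.988 4.936 -1.362
vertex 2.504 4.407 -1.03
vertex 2.104 4.292 -2.566
endloop
endfacet
facet normal 0.085 -0.470 -0.878
outer loop
vertex 2.619 3.763 -2.233
vertex 1.692 3.044 -1.938
vertex 2.104 4.292 -2.566
endloop
endfacet
facet normal 0.767 0.593 -0.244
outer loop
vertex 2.104 4.292 -2.566
vertex 2.504 4.407 -1.03
vertex 2.619 3.763 -2.233
endloop
endfacet
facet normal 0.637 -0.653 0.410
outer loop
vertex 2.619 3.763 -2.233
vertex 1.576 3.688 -0.734
vertex 1.692 3.044 -1.938
endloop
endfacet
facet normal 0.637 -0.653 0.410
outer loop
vertex 2.504 4.407 -1.03
vertex 1.576 3.688 -0.734
vertex 2.619 3.763 -2.233
endloop
endfacet
facet normal -0.476 0.814 0.334
outer loop
vertex -1.366 -3.532 -2.484
vertex -0.309 -3.102 -2.025
vertex -0.99 -2.599 -4.224
endloop
endfacet
facet normal -0.860 -0.349 -0.373
outer loop
vertex -0.091 -4.138 -4.855
vertex -1.366 -3.532 -2.484
vertex -0.99 -2.599 -4.224
endloop
endfacet
facet normal -0.475 0.814 0.333
outer loop
vertex -0.99 -2.599 -4.224
vertex -0.309 -3.102 -2.025
vertex 0.067 -2.17 -3.765
endloop
endfacet
facet normal 0.187 0.464 -0.866
outer loop
vertex 0.067 -2.17 -3.765
vertex -0.091 -4.138 -4.855
vertex -0.99 -2.599 -4.224
endloop
endfacet
facet normal -0.187 -0.464 0.866
outer loop
vertex -1.366 -3.532 -2.484
vertex 0.59 -4.641 -2.656
vertex -0.309 -3.102 -2.025
endloop
endfacet
facet normal -0.860 -0.349 -0.373
outer loop
vertex -0.467 -5.07 -3.115
vertex -1.366 -3.532 -2.484
vertex -0.091 -4.138 -4.855
endloop
endfacet
facet normal -0.187 -0.465 0.866
outer loop
vertex -0.467 -5.07 -3.115
vertex 0.59 -4.641 -2.656
vertex -1.366 -3.532 -2.484
endloop
endfacet
facet normal 0.860 0.349 0.373
outer loop
vertex -0.309 -3.102 -2.025
vertex 0.59 -4.641 -2.656
vertex 0.067 -2.17 -3.765
endloop
endfacet
facet normal 0.187 0.464 -0.866
outer loop
vertex 0.966 -3.708 -4.396
vertex -0.091 -4.138 -4.855
vertex 0.067 -2.17 -3.765
endloop
endfacet
facet normal 0.860 0.349 0.373
outer loop
vertex 0.067 -2.17 -3.765
vertex 0.59 -4.641 -2.656
vertex 0.966 -3.708 -4.396
endloop
endfacet
facet normal 0.476 -0.814 -0.333
outer loop
vertex 0.966 -3.708 -4.396
vertex -0.467 -5.07 -3.115
vertex -0.091 -4.138 -4.855
endloop
endfacet
facet normal 0.475 -0.814 -0.334
outer loop
vertex 0.59 -4.641 -2.656
vertex -0.467 -5.07 -3.115
vertex 0.966 -3.708 -4.396
endloop
endfacet

endsolid


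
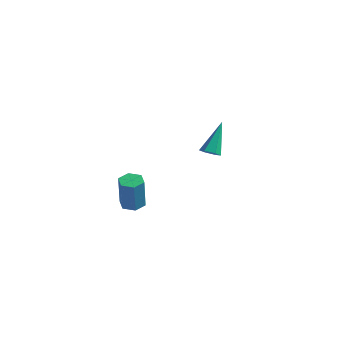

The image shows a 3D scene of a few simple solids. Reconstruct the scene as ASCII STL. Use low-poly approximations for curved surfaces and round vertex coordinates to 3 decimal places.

solid 
facet normal 0.089 -0.569 -0.817
outer loop
vertex 0.243 2.623 -2.319
vertex -0.273 2.828 -2.518
vertex 0.228 3.106 -2.657
endloop
endfacet
facet normal 0.948 0.202 0.247
outer loop
vertex 0.243 2.623 -2.319
vertex 0.228 3.106 -2.657
vertex -0.467 4.052 -0.762
endloop
endfacet
facet normal 0.090 -0.570 -0.817
outer loop
vertex 0.228 3.106 -2.657
vertex -0.273 2.828 -2.518
vertex -0.288 3.311 -2.857
endloop
endfacet
facet normal 0.443 0.856 -0.265
outer loop
vertex 0.228 3.106 -2.657
vertex -0.288 3.311 -2.857
vertex -0.467 4.052 -0.762
endloop
endfacet
facet normal 0.090 -0.570 -0.817
outer loop
vertex -0.288 3.311 -2.857
vertex -0.273 2.828 -2.518
vertex -0.789 3.033 -2.718
endloop
endfacet
facet normal -0.526 0.787 -0.323
outer loop
vertex -0.288 3.311 -2.857
vertex -0.789 3.033 -2.718
vertex -0.467 4.052 -0.762
endloop
endfacet
facet normal 0.091 -0.569 -0.817
outer loop
vertex -0.789 3.033 -2.718
vertex -0.273 2.828 -2.518
vertex -0.775 2.55 -2.38
endloop
endfacet
facet normal -0.989 0.063 0.130
outer loop
vertex -0.789 3.033 -2.718
vertex -0.775 2.55 -2.38
vertex -0.467 4.052 -0.762
endloop
endfacet
facet normal 0.091 -0.569 -0.817
outer loop
vertex -0.775 2.55 -2.38
vertex -0.273 2.828 -2.518
vertex -0.259 2.345 -2.18
endloop
endfacet
facet normal -0.485 -0.593 0.643
outer loop
vertex -0.775 2.55 -2.38
vertex -0.259 2.345 -2.18
vertex -0.467 4.052 -0.762
endloop
endfacet
facet normal 0.089 -0.569 -0.817
outer loop
vertex -0.259 2.345 -2.18
vertex -0.273 2.828 -2.518
vertex 0.243 2.623 -2.319
endloop
endfacet
facet normal 0.484 -0.523 0.701
outer loop
vertex -0.259 2.345 -2.18
vertex 0.243 2.623 -2.319
vertex -0.467 4.052 -0.762
endloop
endfacet
facet normal -0.152 0.213 -0.965
outer loop
vertex 0.335 -3.744 -3.843
vertex -0.189 -3.361 -3.676
vertex 0.424 -3.092 -3.713
endloop
endfacet
facet normal 0.979 -0.099 -0.176
outer loop
vertex 0.335 -3.744 -3.843
vertex 0.424 -3.092 -3.713
vertex 0.633 -4.162 -1.951
endloop
endfacet
facet normal 0.980 -0.097 -0.175
outer loop
vertex 0.633 -4.162 -1.951
vertex 0.424 -3.092 -3.713
vertex 0.721 -3.511 -1.821
endloop
endfacet
facet normal 0.152 -0.213 0.965
outer loop
vertex 0.633 -4.162 -1.951
vertex 0.721 -3.511 -1.821
vertex 0.109 -3.779 -1.784
endloop
endfacet
facet normal -0.152 0.213 -0.965
outer loop
vertex 0.424 -3.092 -3.713
vertex -0.189 -3.361 -3.676
vertex -0.1 -2.71 -3.546
endloop
endfacet
facet normal 0.604 0.793 0.081
outer loop
vertex 0.424 -3.092 -3.713
vertex -0.1 -2.71 -3.546
vertex 0.721 -3.511 -1.821
endloop
endfacet
facet normal 0.605 0.792 0.080
outer loop
vertex 0.721 -3.511 -1.821
vertex -0.1 -2.71 -3.546
vertex 0.198 -3.128 -1.654
endloop
endfacet
facet normal 0.152 -0.213 0.965
outer loop
vertex 0.721 -3.511 -1.821
vertex 0.198 -3.128 -1.654
vertex 0.109 -3.779 -1.784
endloop
endfacet
facet normal -0.152 0.213 -0.965
outer loop
vertex -0.1 -2.71 -3.546
vertex -0.189 -3.361 -3.676
vertex -0.713 -2.978 -3.509
endloop
endfacet
facet normal -0.374 0.891 0.256
outer loop
vertex -0.1 -2.71 -3.546
vertex -0.713 -2.978 -3.509
vertex 0.198 -3.128 -1.654
endloop
endfacet
facet normal -0.374 0.891 0.256
outer loop
vertex 0.198 -3.128 -1.654
vertex -0.713 -2.978 -3.509
vertex -0.415 -3.396 -1.617
endloop
endfacet
facet normal 0.152 -0.213 0.965
outer loop
vertex 0.198 -3.128 -1.654
vertex -0.415 -3.396 -1.617
vertex 0.109 -3.779 -1.784
endloop
endfacet
facet normal -0.152 0.213 -0.965
outer loop
vertex -0.713 -2.978 -3.509
vertex -0.189 -3.361 -3.676
vertex -0.801 -3.629 -3.639
endloop
endfacet
facet normal -0.980 0.097 0.176
outer loop
vertex -0.713 -2.978 -3.509
vertex -0.801 -3.629 -3.639
vertex -0.415 -3.396 -1.617
endloop
endfacet
facet normal -0.979 0.099 0.176
outer loop
vertex -0.415 -3.396 -1.617
vertex -0.801 -3.629 -3.639
vertex -0.504 -4.048 -1.747
endloop
endfacet
facet normal 0.152 -0.213 0.965
outer loop
vertex -0.415 -3.396 -1.617
vertex -0.504 -4.048 -1.747
vertex 0.109 -3.779 -1.784
endloop
endfacet
facet normal -0.152 0.213 -0.965
outer loop
vertex -0.801 -3.629 -3.639
vertex -0.189 -3.361 -3.676
vertex -0.278 -4.012 -3.806
endloop
endfacet
facet normal -0.605 -0.792 -0.080
outer loop
vertex -0.801 -3.629 -3.639
vertex -0.278 -4.012 -3.806
vertex -0.504 -4.048 -1.747
endloop
endfacet
facet normal -0.604 -0.793 -0.080
outer loop
vertex -0.504 -4.048 -1.747
vertex -0.278 -4.012 -3.806
vertex 0.02 -4.43 -1.914
endloop
endfacet
facet normal 0.152 -0.213 0.965
outer loop
vertex -0.504 -4.048 -1.747
vertex 0.02 -4.43 -1.914
vertex 0.109 -3.779 -1.784
endloop
endfacet
facet normal -0.152 0.213 -0.965
outer loop
vertex -0.278 -4.012 -3.806
vertex -0.189 -3.361 -3.676
vertex 0.335 -3.744 -3.843
endloop
endfacet
facet normal 0.374 -0.891 -0.256
outer loop
vertex -0.278 -4.012 -3.806
vertex 0.335 -3.744 -3.843
vertex 0.02 -4.43 -1.914
endloop
endfacet
facet normal 0.374 -0.891 -0.256
outer loop
vertex 0.02 -4.43 -1.914
vertex 0.335 -3.744 -3.843
vertex 0.633 -4.162 -1.951
endloop
endfacet
facet normal 0.152 -0.213 0.965
outer loop
vertex 0.02 -4.43 -1.914
vertex 0.633 -4.162 -1.951
vertex 0.109 -3.779 -1.784
endloop
endfacet

endsolid


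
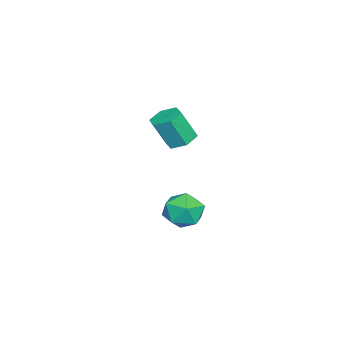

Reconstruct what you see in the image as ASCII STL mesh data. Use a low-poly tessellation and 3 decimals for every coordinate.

solid 
facet normal -0.714 -0.153 0.684
outer loop
vertex 2.871 3.49 1.44
vertex 3.274 2.362 1.609
vertex 3.718 3.269 2.275
endloop
endfacet
facet normal -0.519 0.534 0.668
outer loop
vertex 2.871 3.49 1.44
vertex 3.718 3.269 2.275
vertex 3.808 4.244 1.566
endloop
endfacet
facet normal -0.627 0.779 0.006
outer loop
vertex 2.871 3.49 1.44
vertex 3.808 4.244 1.566
vertex 3.42 3.94 0.461
endloop
endfacet
facet normal -0.889 0.243 -0.387
outer loop
vertex 2.871 3.49 1.44
vertex 3.42 3.94 0.461
vertex 3.09 2.777 0.488
endloop
endfacet
facet normal -0.943 -0.332 0.032
outer loop
vertex 2.871 3.49 1.44
vertex 3.09 2.777 0.488
vertex 3.274 2.362 1.609
endloop
endfacet
facet normal 0.181 0.567 0.803
outer loop
vertex 3.808 4.244 1.566
vertex 3.718 3.269 2.275
vertex 4.79 3.583 1.812
endloop
endfacet
facet normal -0.134 -0.543 0.829
outer loop
vertex 3.718 3.269 2.275
vertex 3.274 2.362 1.609
vertex 4.46 2.42 1.839
endloop
endfacet
facet normal -0.504 -0.833 -0.226
outer loop
vertex 3.274 2.362 1.609
vertex 3.09 2.777 0.488
vertex 4.072 2.116 0.734
endloop
endfacet
facet normal -0.419 0.098 -0.903
outer loop
vertex 3.09 2.777 0.488
vertex 3.42 3.94 0.461
vertex 4.162 3.091 0.025
endloop
endfacet
facet normal 0.005 0.964 -0.267
outer loop
vertex 3.42 3.94 0.461
vertex 3.808 4.244 1.566
vertex 4.606 3.998 0.691
endloop
endfacet
facet normal 0.889 -0.243 0.387
outer loop
vertex 5.009 2.87 0.86
vertex 4.79 3.583 1.812
vertex 4.46 2.42 1.839
endloop
endfacet
facet normal 0.627 -0.779 -0.006
outer loop
vertex 5.009 2.87 0.86
vertex 4.46 2.42 1.839
vertex 4.072 2.116 0.734
endloop
endfacet
facet normal 0.519 -0.534 -0.668
outer loop
vertex 5.009 2.87 0.86
vertex 4.072 2.116 0.734
vertex 4.162 3.091 0.025
endloop
endfacet
facet normal 0.714 0.153 -0.684
outer loop
vertex 5.009 2.87 0.86
vertex 4.162 3.091 0.025
vertex 4.606 3.998 0.691
endloop
endfacet
facet normal 0.943 0.332 -0.032
outer loop
vertex 5.009 2.87 0.86
vertex 4.606 3.998 0.691
vertex 4.79 3.583 1.812
endloop
endfacet
facet normal 0.419 -0.098 0.903
outer loop
vertex 4.46 2.42 1.839
vertex 4.79 3.583 1.812
vertex 3.718 3.269 2.275
endloop
endfacet
facet normal -0.005 -0.964 0.267
outer loop
vertex 4.072 2.116 0.734
vertex 4.46 2.42 1.839
vertex 3.274 2.362 1.609
endloop
endfacet
facet normal -0.181 -0.567 -0.803
outer loop
vertex 4.162 3.091 0.025
vertex 4.072 2.116 0.734
vertex 3.09 2.777 0.488
endloop
endfacet
facet normal 0.134 0.543 -0.829
outer loop
vertex 4.606 3.998 0.691
vertex 4.162 3.091 0.025
vertex 3.42 3.94 0.461
endloop
endfacet
facet normal 0.504 0.833 0.226
outer loop
vertex 4.79 3.583 1.812
vertex 4.606 3.998 0.691
vertex 3.808 4.244 1.566
endloop
endfacet
facet normal -0.156 0.409 -0.899
outer loop
vertex -1.894 1.825 2.517
vertex -2.705 1.338 2.436
vertex -2.708 2.202 2.83
endloop
endfacet
facet normal 0.492 0.821 0.289
outer loop
vertex -1.894 1.825 2.517
vertex -2.708 2.202 2.83
vertex -1.584 1.01 4.306
endloop
endfacet
facet normal 0.492 0.821 0.289
outer loop
vertex -1.584 1.01 4.306
vertex -2.708 2.202 2.83
vertex -2.398 1.387 4.619
endloop
endfacet
facet normal 0.156 -0.410 0.899
outer loop
vertex -1.584 1.01 4.306
vertex -2.398 1.387 4.619
vertex -2.395 0.522 4.224
endloop
endfacet
facet normal -0.155 0.409 -0.899
outer loop
vertex -2.708 2.202 2.83
vertex -2.705 1.338 2.436
vertex -3.519 1.714 2.748
endloop
endfacet
facet normal -0.497 0.754 0.430
outer loop
vertex -2.708 2.202 2.83
vertex -3.519 1.714 2.748
vertex -2.398 1.387 4.619
endloop
endfacet
facet normal -0.497 0.754 0.430
outer loop
vertex -2.398 1.387 4.619
vertex -3.519 1.714 2.748
vertex -3.209 0.899 4.537
endloop
endfacet
facet normal 0.156 -0.410 0.899
outer loop
vertex -2.398 1.387 4.619
vertex -3.209 0.899 4.537
vertex -2.395 0.522 4.224
endloop
endfacet
facet normal -0.155 0.409 -0.899
outer loop
vertex -3.519 1.714 2.748
vertex -2.705 1.338 2.436
vertex -3.516 0.85 2.354
endloop
endfacet
facet normal -0.988 -0.067 0.140
outer loop
vertex -3.519 1.714 2.748
vertex -3.516 0.85 2.354
vertex -3.209 0.899 4.537
endloop
endfacet
facet normal -0.988 -0.067 0.140
outer loop
vertex -3.209 0.899 4.537
vertex -3.516 0.85 2.354
vertex -3.206 0.035 4.143
endloop
endfacet
facet normal 0.156 -0.409 0.899
outer loop
vertex -3.209 0.899 4.537
vertex -3.206 0.035 4.143
vertex -2.395 0.522 4.224
endloop
endfacet
facet normal -0.156 0.410 -0.899
outer loop
vertex -3.516 0.85 2.354
vertex -2.705 1.338 2.436
vertex -2.702 0.473 2.041
endloop
endfacet
facet normal -0.492 -0.821 -0.289
outer loop
vertex -3.516 0.85 2.354
vertex -2.702 0.473 2.041
vertex -3.206 0.035 4.143
endloop
endfacet
facet normal -0.492 -0.821 -0.289
outer loop
vertex -3.206 0.035 4.143
vertex -2.702 0.473 2.041
vertex -2.392 -0.342 3.83
endloop
endfacet
facet normal 0.156 -0.409 0.899
outer loop
vertex -3.206 0.035 4.143
vertex -2.392 -0.342 3.83
vertex -2.395 0.522 4.224
endloop
endfacet
facet normal -0.156 0.410 -0.899
outer loop
vertex -2.702 0.473 2.041
vertex -2.705 1.338 2.436
vertex -1.891 0.961 2.123
endloop
endfacet
facet normal 0.497 -0.754 -0.430
outer loop
vertex -2.702 0.473 2.041
vertex -1.891 0.961 2.123
vertex -2.392 -0.342 3.83
endloop
endfacet
facet normal 0.497 -0.754 -0.430
outer loop
vertex -2.392 -0.342 3.83
vertex -1.891 0.961 2.123
vertex -1.581 0.146 3.912
endloop
endfacet
facet normal 0.155 -0.409 0.899
outer loop
vertex -2.392 -0.342 3.83
vertex -1.581 0.146 3.912
vertex -2.395 0.522 4.224
endloop
endfacet
facet normal -0.156 0.409 -0.899
outer loop
vertex -1.891 0.961 2.123
vertex -2.705 1.338 2.436
vertex -1.894 1.825 2.517
endloop
endfacet
facet normal 0.988 0.067 -0.140
outer loop
vertex -1.891 0.961 2.123
vertex -1.894 1.825 2.517
vertex -1.581 0.146 3.912
endloop
endfacet
facet normal 0.988 0.067 -0.140
outer loop
vertex -1.581 0.146 3.912
vertex -1.894 1.825 2.517
vertex -1.584 1.01 4.306
endloop
endfacet
facet normal 0.155 -0.409 0.899
outer loop
vertex -1.581 0.146 3.912
vertex -1.584 1.01 4.306
vertex -2.395 0.522 4.224
endloop
endfacet

endsolid


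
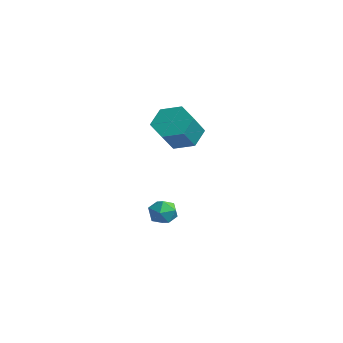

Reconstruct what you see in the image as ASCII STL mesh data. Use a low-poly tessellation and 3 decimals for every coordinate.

solid 
facet normal -0.995 0.103 -0.007
outer loop
vertex 1.896 -0.141 -2.852
vertex 1.813 -0.945 -2.903
vertex 1.845 -0.587 -2.178
endloop
endfacet
facet normal -0.687 0.629 0.364
outer loop
vertex 1.896 -0.141 -2.852
vertex 1.845 -0.587 -2.178
vertex 2.378 0.021 -2.222
endloop
endfacet
facet normal -0.235 0.970 -0.070
outer loop
vertex 1.896 -0.141 -2.852
vertex 2.378 0.021 -2.222
vertex 2.675 0.039 -2.975
endloop
endfacet
facet normal -0.263 0.654 -0.709
outer loop
vertex 1.896 -0.141 -2.852
vertex 2.675 0.039 -2.975
vertex 2.326 -0.558 -3.396
endloop
endfacet
facet normal -0.733 0.118 -0.670
outer loop
vertex 1.896 -0.141 -2.852
vertex 2.326 -0.558 -3.396
vertex 1.813 -0.945 -2.903
endloop
endfacet
facet normal -0.307 0.334 0.891
outer loop
vertex 2.378 0.021 -2.222
vertex 1.845 -0.587 -2.178
vertex 2.594 -0.682 -1.884
endloop
endfacet
facet normal -0.804 -0.518 0.291
outer loop
vertex 1.845 -0.587 -2.178
vertex 1.813 -0.945 -2.903
vertex 2.245 -1.279 -2.305
endloop
endfacet
facet normal -0.380 -0.493 -0.783
outer loop
vertex 1.813 -0.945 -2.903
vertex 2.326 -0.558 -3.396
vertex 2.542 -1.261 -3.058
endloop
endfacet
facet normal 0.380 0.375 -0.846
outer loop
vertex 2.326 -0.558 -3.396
vertex 2.675 0.039 -2.975
vertex 3.075 -0.653 -3.102
endloop
endfacet
facet normal 0.424 0.886 0.188
outer loop
vertex 2.675 0.039 -2.975
vertex 2.378 0.021 -2.222
vertex 3.107 -0.295 -2.377
endloop
endfacet
facet normal 0.263 -0.654 0.709
outer loop
vertex 3.024 -1.099 -2.428
vertex 2.594 -0.682 -1.884
vertex 2.245 -1.279 -2.305
endloop
endfacet
facet normal 0.235 -0.970 0.070
outer loop
vertex 3.024 -1.099 -2.428
vertex 2.245 -1.279 -2.305
vertex 2.542 -1.261 -3.058
endloop
endfacet
facet normal 0.687 -0.629 -0.364
outer loop
vertex 3.024 -1.099 -2.428
vertex 2.542 -1.261 -3.058
vertex 3.075 -0.653 -3.102
endloop
endfacet
facet normal 0.995 -0.103 0.007
outer loop
vertex 3.024 -1.099 -2.428
vertex 3.075 -0.653 -3.102
vertex 3.107 -0.295 -2.377
endloop
endfacet
facet normal 0.733 -0.118 0.670
outer loop
vertex 3.024 -1.099 -2.428
vertex 3.107 -0.295 -2.377
vertex 2.594 -0.682 -1.884
endloop
endfacet
facet normal -0.380 -0.375 0.846
outer loop
vertex 2.245 -1.279 -2.305
vertex 2.594 -0.682 -1.884
vertex 1.845 -0.587 -2.178
endloop
endfacet
facet normal -0.424 -0.886 -0.188
outer loop
vertex 2.542 -1.261 -3.058
vertex 2.245 -1.279 -2.305
vertex 1.813 -0.945 -2.903
endloop
endfacet
facet normal 0.307 -0.334 -0.891
outer loop
vertex 3.075 -0.653 -3.102
vertex 2.542 -1.261 -3.058
vertex 2.326 -0.558 -3.396
endloop
endfacet
facet normal 0.804 0.518 -0.291
outer loop
vertex 3.107 -0.295 -2.377
vertex 3.075 -0.653 -3.102
vertex 2.675 0.039 -2.975
endloop
endfacet
facet normal 0.380 0.493 0.783
outer loop
vertex 2.594 -0.682 -1.884
vertex 3.107 -0.295 -2.377
vertex 2.378 0.021 -2.222
endloop
endfacet
facet normal -0.446 0.606 -0.659
outer loop
vertex 3.656 0.925 2.651
vertex 2.994 0.164 2.4
vertex 2.759 0.825 3.167
endloop
endfacet
facet normal 0.237 0.790 0.565
outer loop
vertex 3.656 0.925 2.651
vertex 2.759 0.825 3.167
vertex 4.428 -0.122 3.791
endloop
endfacet
facet normal 0.237 0.790 0.565
outer loop
vertex 4.428 -0.122 3.791
vertex 2.759 0.825 3.167
vertex 3.531 -0.222 4.307
endloop
endfacet
facet normal 0.447 -0.605 0.659
outer loop
vertex 4.428 -0.122 3.791
vertex 3.531 -0.222 4.307
vertex 3.766 -0.884 3.54
endloop
endfacet
facet normal -0.446 0.606 -0.659
outer loop
vertex 2.759 0.825 3.167
vertex 2.994 0.164 2.4
vertex 2.097 0.064 2.916
endloop
endfacet
facet normal -0.629 0.312 0.712
outer loop
vertex 2.759 0.825 3.167
vertex 2.097 0.064 2.916
vertex 3.531 -0.222 4.307
endloop
endfacet
facet normal -0.628 0.313 0.712
outer loop
vertex 3.531 -0.222 4.307
vertex 2.097 0.064 2.916
vertex 2.868 -0.983 4.056
endloop
endfacet
facet normal 0.446 -0.606 0.659
outer loop
vertex 3.531 -0.222 4.307
vertex 2.868 -0.983 4.056
vertex 3.766 -0.884 3.54
endloop
endfacet
facet normal -0.447 0.605 -0.659
outer loop
vertex 2.097 0.064 2.916
vertex 2.994 0.164 2.4
vertex 2.332 -0.598 2.149
endloop
endfacet
facet normal -0.866 -0.478 0.147
outer loop
vertex 2.097 0.064 2.916
vertex 2.332 -0.598 2.149
vertex 2.868 -0.983 4.056
endloop
endfacet
facet normal -0.866 -0.479 0.147
outer loop
vertex 2.868 -0.983 4.056
vertex 2.332 -0.598 2.149
vertex 3.104 -1.645 3.289
endloop
endfacet
facet normal 0.446 -0.605 0.660
outer loop
vertex 2.868 -0.983 4.056
vertex 3.104 -1.645 3.289
vertex 3.766 -0.884 3.54
endloop
endfacet
facet normal -0.447 0.605 -0.659
outer loop
vertex 2.332 -0.598 2.149
vertex 2.994 0.164 2.4
vertex 3.229 -0.498 1.633
endloop
endfacet
facet normal -0.237 -0.790 -0.565
outer loop
vertex 2.332 -0.598 2.149
vertex 3.229 -0.498 1.633
vertex 3.104 -1.645 3.289
endloop
endfacet
facet normal -0.237 -0.790 -0.565
outer loop
vertex 3.104 -1.645 3.289
vertex 3.229 -0.498 1.633
vertex 4.001 -1.545 2.773
endloop
endfacet
facet normal 0.446 -0.606 0.659
outer loop
vertex 3.104 -1.645 3.289
vertex 4.001 -1.545 2.773
vertex 3.766 -0.884 3.54
endloop
endfacet
facet normal -0.446 0.606 -0.659
outer loop
vertex 3.229 -0.498 1.633
vertex 2.994 0.164 2.4
vertex 3.892 0.263 1.884
endloop
endfacet
facet normal 0.628 -0.312 -0.712
outer loop
vertex 3.229 -0.498 1.633
vertex 3.892 0.263 1.884
vertex 4.001 -1.545 2.773
endloop
endfacet
facet normal 0.629 -0.312 -0.712
outer loop
vertex 4.001 -1.545 2.773
vertex 3.892 0.263 1.884
vertex 4.663 -0.784 3.024
endloop
endfacet
facet normal 0.446 -0.606 0.659
outer loop
vertex 4.001 -1.545 2.773
vertex 4.663 -0.784 3.024
vertex 3.766 -0.884 3.54
endloop
endfacet
facet normal -0.446 0.605 -0.660
outer loop
vertex 3.892 0.263 1.884
vertex 2.994 0.164 2.4
vertex 3.656 0.925 2.651
endloop
endfacet
facet normal 0.866 0.478 -0.146
outer loop
vertex 3.892 0.263 1.884
vertex 3.656 0.925 2.651
vertex 4.663 -0.784 3.024
endloop
endfacet
facet normal 0.866 0.478 -0.147
outer loop
vertex 4.663 -0.784 3.024
vertex 3.656 0.925 2.651
vertex 4.428 -0.122 3.791
endloop
endfacet
facet normal 0.447 -0.605 0.659
outer loop
vertex 4.663 -0.784 3.024
vertex 4.428 -0.122 3.791
vertex 3.766 -0.884 3.54
endloop
endfacet

endsolid


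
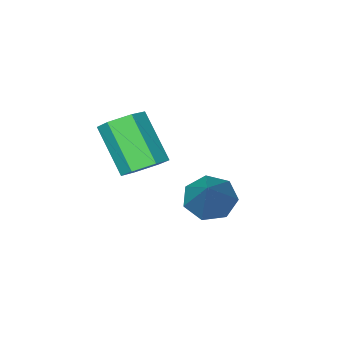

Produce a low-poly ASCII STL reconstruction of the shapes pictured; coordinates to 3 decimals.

solid 
facet normal -0.035 0.654 -0.756
outer loop
vertex 0.749 -1.108 -2.184
vertex 0.223 -1.367 -2.384
vertex 0.203 -0.899 -1.978
endloop
endfacet
facet normal 0.472 0.678 0.563
outer loop
vertex 0.749 -1.108 -2.184
vertex 0.203 -0.899 -1.978
vertex 0.804 -2.133 -0.996
endloop
endfacet
facet normal 0.471 0.678 0.564
outer loop
vertex 0.804 -2.133 -0.996
vertex 0.203 -0.899 -1.978
vertex 0.258 -1.924 -0.791
endloop
endfacet
facet normal 0.035 -0.652 0.757
outer loop
vertex 0.804 -2.133 -0.996
vertex 0.258 -1.924 -0.791
vertex 0.277 -2.393 -1.196
endloop
endfacet
facet normal -0.035 0.654 -0.756
outer loop
vertex 0.203 -0.899 -1.978
vertex 0.223 -1.367 -2.384
vertex -0.324 -1.158 -2.178
endloop
endfacet
facet normal -0.526 0.631 0.570
outer loop
vertex 0.203 -0.899 -1.978
vertex -0.324 -1.158 -2.178
vertex 0.258 -1.924 -0.791
endloop
endfacet
facet normal -0.526 0.631 0.570
outer loop
vertex 0.258 -1.924 -0.791
vertex -0.324 -1.158 -2.178
vertex -0.269 -2.184 -0.99
endloop
endfacet
facet normal 0.036 -0.652 0.757
outer loop
vertex 0.258 -1.924 -0.791
vertex -0.269 -2.184 -0.99
vertex 0.277 -2.393 -1.196
endloop
endfacet
facet normal -0.035 0.653 -0.756
outer loop
vertex -0.324 -1.158 -2.178
vertex 0.223 -1.367 -2.384
vertex -0.304 -1.627 -2.584
endloop
endfacet
facet normal -0.999 -0.047 0.005
outer loop
vertex -0.324 -1.158 -2.178
vertex -0.304 -1.627 -2.584
vertex -0.269 -2.184 -0.99
endloop
endfacet
facet normal -0.999 -0.047 0.005
outer loop
vertex -0.269 -2.184 -0.99
vertex -0.304 -1.627 -2.584
vertex -0.249 -2.652 -1.396
endloop
endfacet
facet normal 0.035 -0.654 0.756
outer loop
vertex -0.269 -2.184 -0.99
vertex -0.249 -2.652 -1.396
vertex 0.277 -2.393 -1.196
endloop
endfacet
facet normal -0.035 0.652 -0.757
outer loop
vertex -0.304 -1.627 -2.584
vertex 0.223 -1.367 -2.384
vertex 0.242 -1.836 -2.789
endloop
endfacet
facet normal -0.471 -0.678 -0.564
outer loop
vertex -0.304 -1.627 -2.584
vertex 0.242 -1.836 -2.789
vertex -0.249 -2.652 -1.396
endloop
endfacet
facet normal -0.472 -0.678 -0.564
outer loop
vertex -0.249 -2.652 -1.396
vertex 0.242 -1.836 -2.789
vertex 0.297 -2.861 -1.602
endloop
endfacet
facet normal 0.035 -0.654 0.756
outer loop
vertex -0.249 -2.652 -1.396
vertex 0.297 -2.861 -1.602
vertex 0.277 -2.393 -1.196
endloop
endfacet
facet normal -0.036 0.652 -0.757
outer loop
vertex 0.242 -1.836 -2.789
vertex 0.223 -1.367 -2.384
vertex 0.769 -1.576 -2.59
endloop
endfacet
facet normal 0.526 -0.631 -0.569
outer loop
vertex 0.242 -1.836 -2.789
vertex 0.769 -1.576 -2.59
vertex 0.297 -2.861 -1.602
endloop
endfacet
facet normal 0.526 -0.631 -0.570
outer loop
vertex 0.297 -2.861 -1.602
vertex 0.769 -1.576 -2.59
vertex 0.824 -2.602 -1.402
endloop
endfacet
facet normal 0.035 -0.654 0.756
outer loop
vertex 0.297 -2.861 -1.602
vertex 0.824 -2.602 -1.402
vertex 0.277 -2.393 -1.196
endloop
endfacet
facet normal -0.035 0.654 -0.756
outer loop
vertex 0.769 -1.576 -2.59
vertex 0.223 -1.367 -2.384
vertex 0.749 -1.108 -2.184
endloop
endfacet
facet normal 0.999 0.047 -0.005
outer loop
vertex 0.769 -1.576 -2.59
vertex 0.749 -1.108 -2.184
vertex 0.824 -2.602 -1.402
endloop
endfacet
facet normal 0.999 0.047 -0.005
outer loop
vertex 0.824 -2.602 -1.402
vertex 0.749 -1.108 -2.184
vertex 0.804 -2.133 -0.996
endloop
endfacet
facet normal 0.035 -0.653 0.756
outer loop
vertex 0.824 -2.602 -1.402
vertex 0.804 -2.133 -0.996
vertex 0.277 -2.393 -1.196
endloop
endfacet
facet normal -0.434 -0.604 -0.669
outer loop
vertex -1.179 -1.876 -4.565
vertex -1.819 -1.652 -4.352
vertex -1.403 -1.385 -4.863
endloop
endfacet
facet normal 0.914 0.203 -0.352
outer loop
vertex -1.179 -1.876 -4.565
vertex -1.403 -1.385 -4.863
vertex -0.881 -0.348 -2.908
endloop
endfacet
facet normal -0.434 -0.603 -0.669
outer loop
vertex -1.403 -1.385 -4.863
vertex -1.819 -1.652 -4.352
vertex -1.94 -1.095 -4.776
endloop
endfacet
facet normal 0.343 0.789 -0.510
outer loop
vertex -1.403 -1.385 -4.863
vertex -1.94 -1.095 -4.776
vertex -0.881 -0.348 -2.908
endloop
endfacet
facet normal -0.433 -0.604 -0.669
outer loop
vertex -1.94 -1.095 -4.776
vertex -1.819 -1.652 -4.352
vertex -2.385 -1.225 -4.371
endloop
endfacet
facet normal -0.393 0.909 -0.140
outer loop
vertex -1.94 -1.095 -4.776
vertex -2.385 -1.225 -4.371
vertex -0.881 -0.348 -2.908
endloop
endfacet
facet normal -0.433 -0.604 -0.669
outer loop
vertex -2.385 -1.225 -4.371
vertex -1.819 -1.652 -4.352
vertex -2.404 -1.676 -3.951
endloop
endfacet
facet normal -0.740 0.475 0.476
outer loop
vertex -2.385 -1.225 -4.371
vertex -2.404 -1.676 -3.951
vertex -0.881 -0.348 -2.908
endloop
endfacet
facet normal -0.434 -0.604 -0.669
outer loop
vertex -2.404 -1.676 -3.951
vertex -1.819 -1.652 -4.352
vertex -1.982 -2.109 -3.834
endloop
endfacet
facet normal -0.437 -0.189 0.879
outer loop
vertex -2.404 -1.676 -3.951
vertex -1.982 -2.109 -3.834
vertex -0.881 -0.348 -2.908
endloop
endfacet
facet normal -0.434 -0.604 -0.669
outer loop
vertex -1.982 -2.109 -3.834
vertex -1.819 -1.652 -4.352
vertex -1.437 -2.198 -4.107
endloop
endfacet
facet normal 0.287 -0.580 0.762
outer loop
vertex -1.982 -2.109 -3.834
vertex -1.437 -2.198 -4.107
vertex -0.881 -0.348 -2.908
endloop
endfacet
facet normal -0.434 -0.604 -0.669
outer loop
vertex -1.437 -2.198 -4.107
vertex -1.819 -1.652 -4.352
vertex -1.179 -1.876 -4.565
endloop
endfacet
facet normal 0.888 -0.406 0.215
outer loop
vertex -1.437 -2.198 -4.107
vertex -1.179 -1.876 -4.565
vertex -0.881 -0.348 -2.908
endloop
endfacet

endsolid
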